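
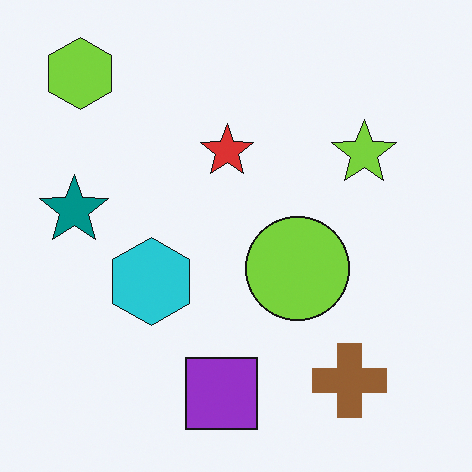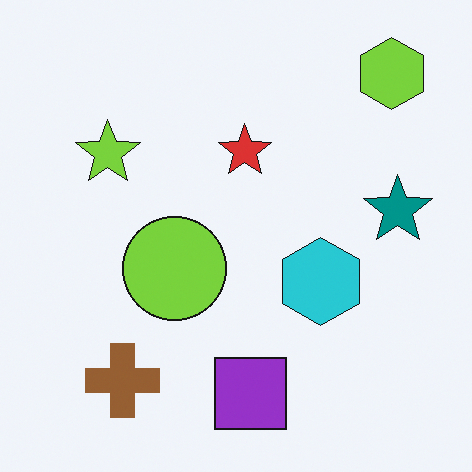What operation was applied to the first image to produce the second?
Flipped horizontally (left ↔ right).

The teal star is in the left of the first image and the right of the second — shapes on opposite sides of the vertical midline have swapped in a mirror flip.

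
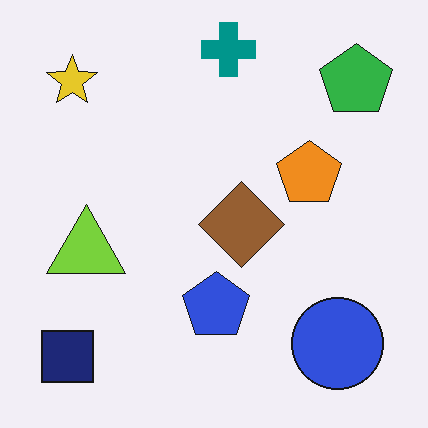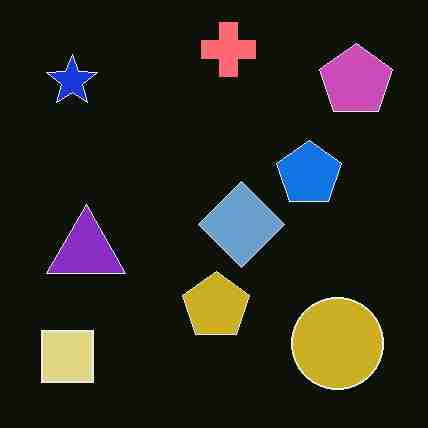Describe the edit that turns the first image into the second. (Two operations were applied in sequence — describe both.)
The image was degraded with heavy JPEG compression, then color-inverted (negative).

Blocky 8×8 compression artifacts appear around shape edges and the flat background shows ringing — characteristic JPEG degradation. The light background has become dark and every shape's color is its complement — a photographic negative.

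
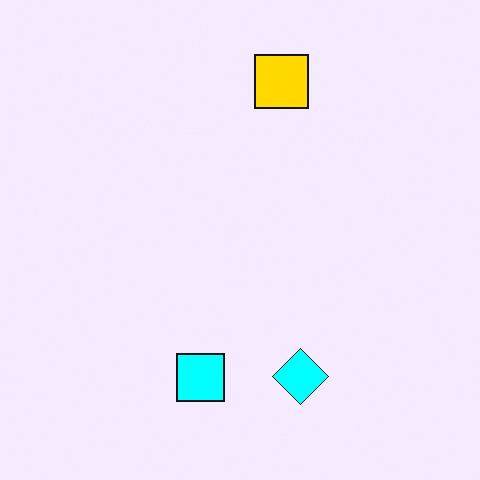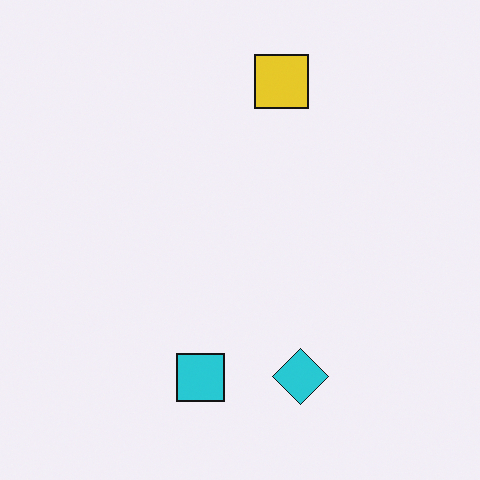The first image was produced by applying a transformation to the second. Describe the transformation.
Made much more vivid (saturation change).

All colors are more vivid — a global saturation change.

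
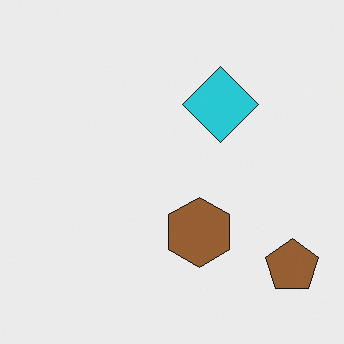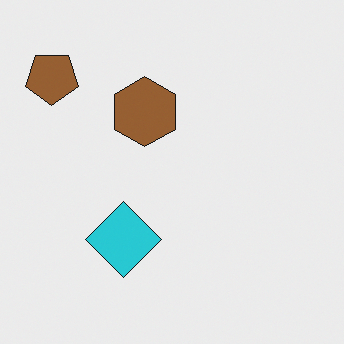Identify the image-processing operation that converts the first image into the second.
Rotated 180°.

The brown pentagon sits in the bottom-right of the first image and the top-left of the second — consistent with a whole-image 180° rotation.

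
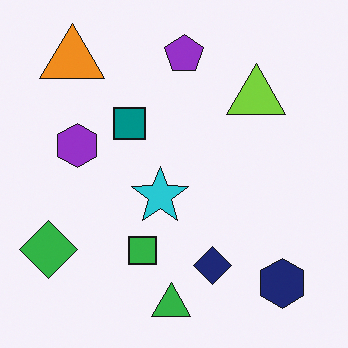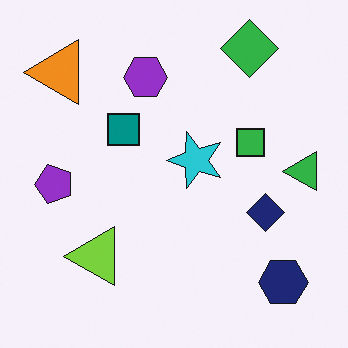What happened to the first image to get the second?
Transposed (reflected across the top-left ↔ bottom-right diagonal).

Shapes have swapped their row and column positions — what was in the top-right is now in the bottom-left — a diagonal reflection.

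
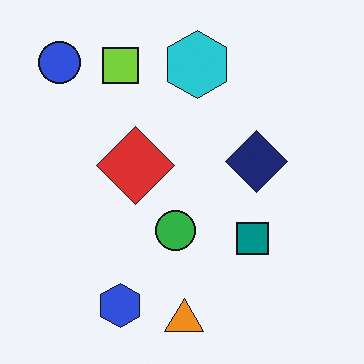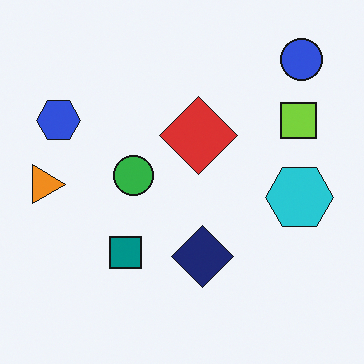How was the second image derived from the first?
It was rotated 90° clockwise.

The blue circle sits in the top-left of the first image and the top-right of the second — consistent with a whole-image 90° clockwise rotation.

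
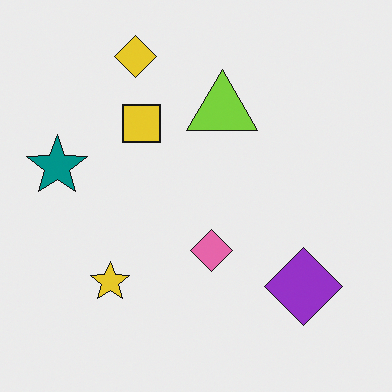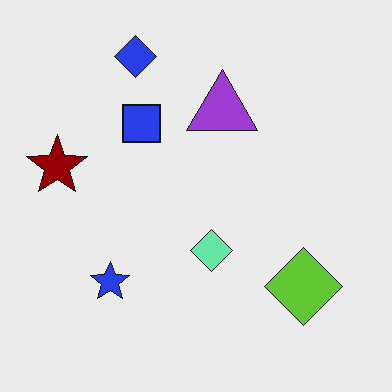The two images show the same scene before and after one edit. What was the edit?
The second image is the first hue-shifted through roughly half the color wheel.

Every shape's color has rotated by the same amount around the hue wheel — a uniform hue shift.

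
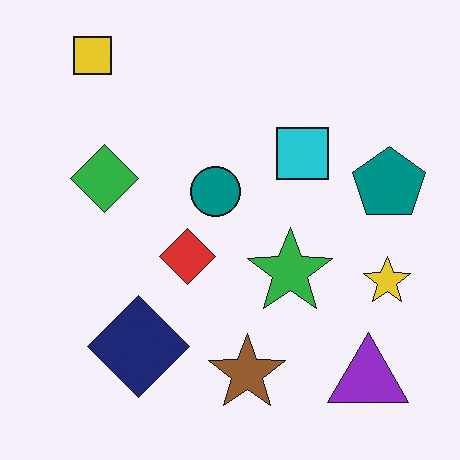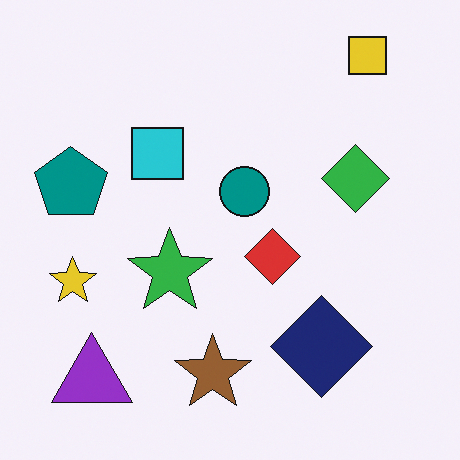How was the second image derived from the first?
This is the original image flipped horizontally (left ↔ right).

The teal pentagon is in the right of the first image and the left of the second — shapes on opposite sides of the vertical midline have swapped in a mirror flip.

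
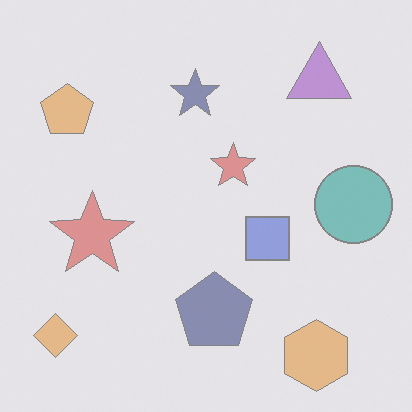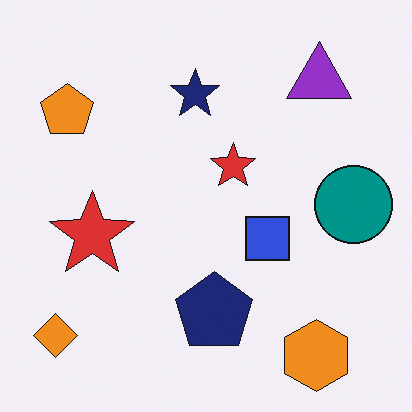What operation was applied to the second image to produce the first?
The first image is the second washed out (contrast reduced).

Tones are pushed toward mid-grey across the whole image — a global contrast change.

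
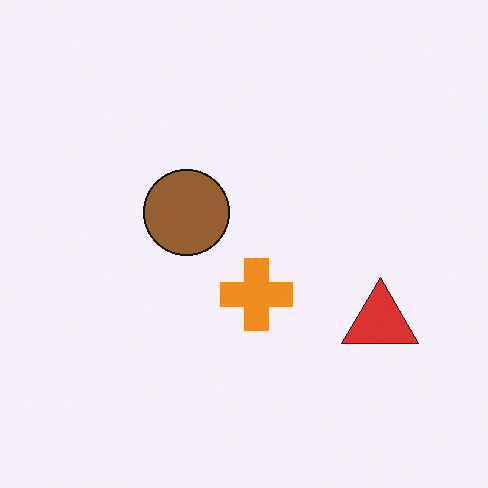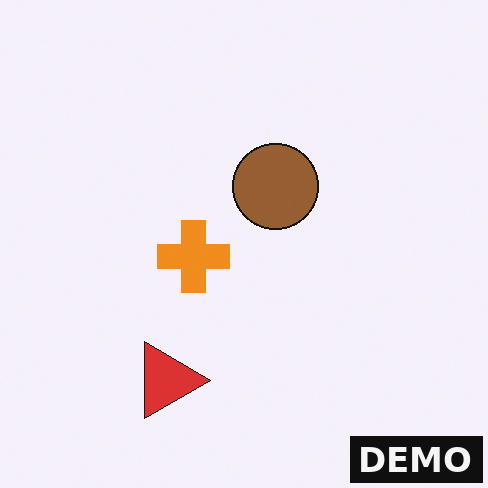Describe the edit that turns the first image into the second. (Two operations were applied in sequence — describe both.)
It was rotated 90° clockwise, then watermarked with the text "DEMO" in the lower-right corner.

The red triangle sits in the right of the first image and the bottom of the second — consistent with a whole-image 90° clockwise rotation. A dark label reading "DEMO" appears in the lower-right corner.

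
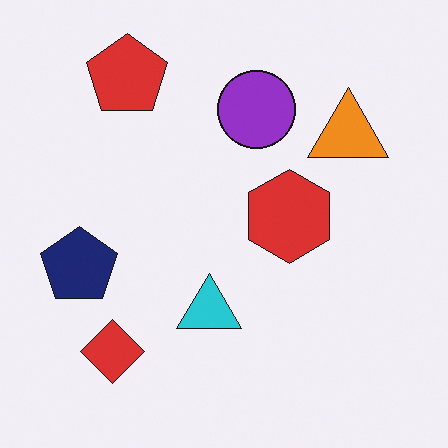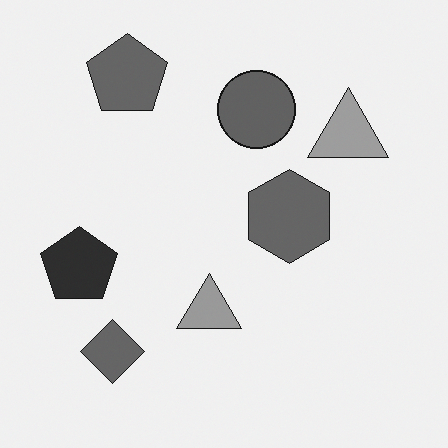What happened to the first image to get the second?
The second image is the first converted to grayscale.

All color is removed — every shape is now a shade of grey.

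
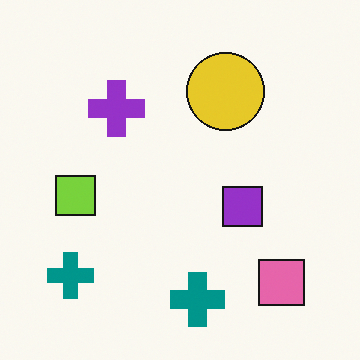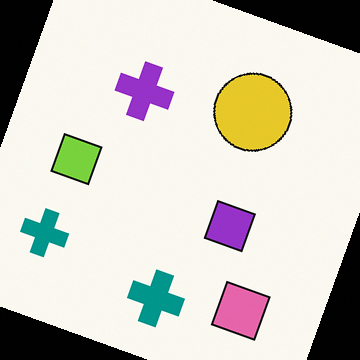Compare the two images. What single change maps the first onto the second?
It was rotated clockwise by a clearly visible amount.

Every shape is tilted by the same angle and the image corners show triangular fill wedges — a whole-image rotation by a non-right angle.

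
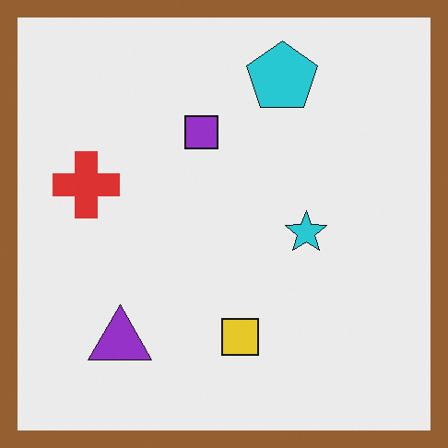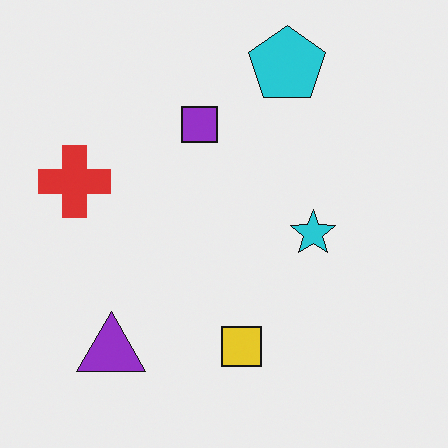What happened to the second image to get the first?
The first image is the second framed with a brown border.

A solid brown frame runs around the edge of the first image, with the content slightly shrunk inside it.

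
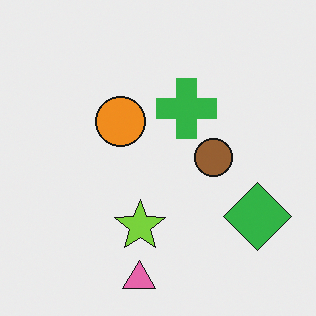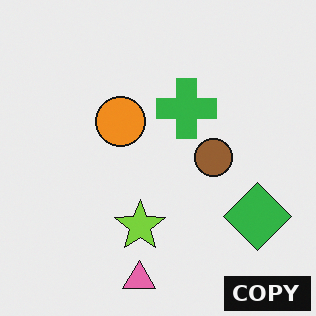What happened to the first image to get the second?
It was watermarked with the text "COPY" in the lower-right corner.

A dark label reading "COPY" appears in the lower-right corner.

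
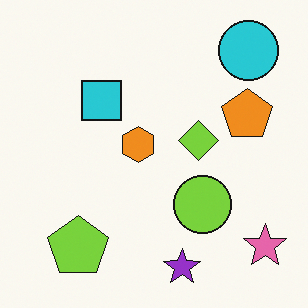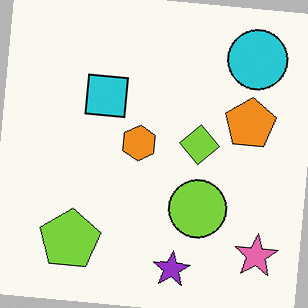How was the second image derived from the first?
It was rotated clockwise by a slight angle.

Every shape is tilted by the same angle and the image corners show triangular fill wedges — a whole-image rotation by a non-right angle.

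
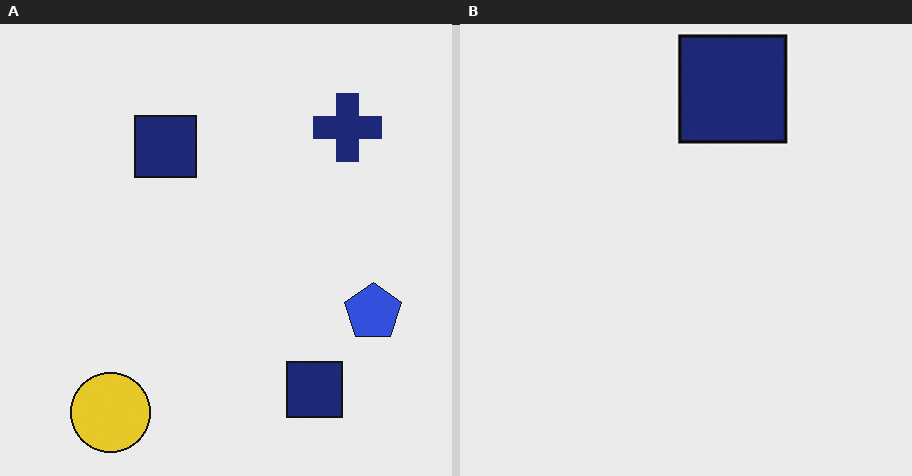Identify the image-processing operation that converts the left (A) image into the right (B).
The transformation is: cropped to a noticeably smaller region and rescaled.

The visible shapes are larger and the field of view is narrower; shapes near the original edges may be partly or wholly outside the frame — a crop-and-rescale.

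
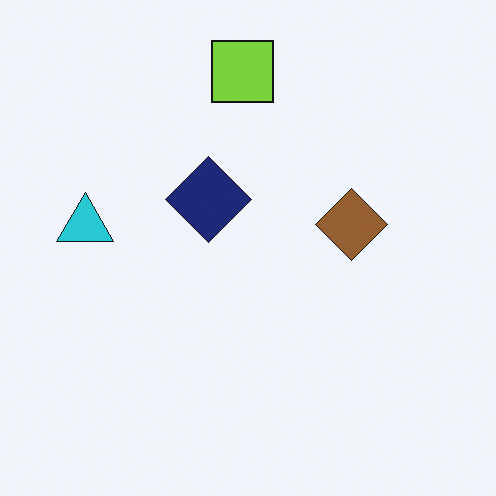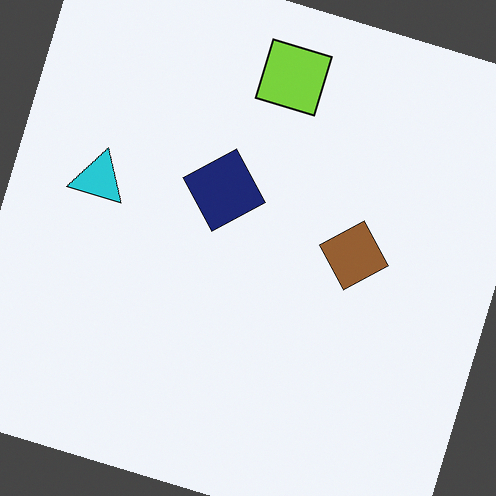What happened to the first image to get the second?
This is the original image rotated clockwise by a clearly visible amount.

Every shape is tilted by the same angle and the image corners show triangular fill wedges — a whole-image rotation by a non-right angle.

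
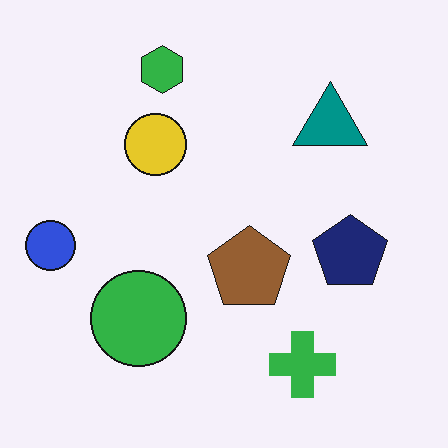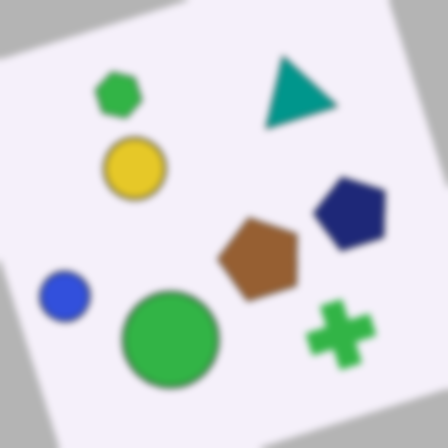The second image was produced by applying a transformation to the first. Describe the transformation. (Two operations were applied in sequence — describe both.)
The second image is the first rotated counter-clockwise by a clearly visible amount, then moderately blurred.

Every shape is tilted by the same angle and the image corners show triangular fill wedges — a whole-image rotation by a non-right angle. Shape edges and outlines are uniformly softened across the whole image.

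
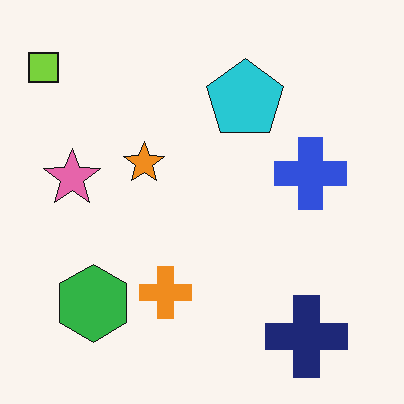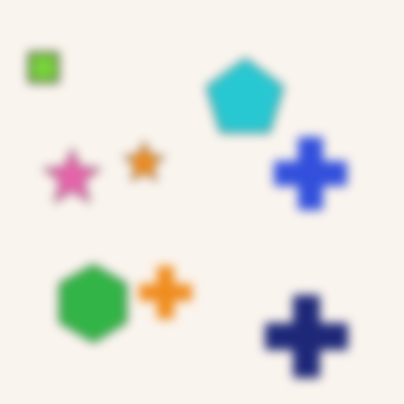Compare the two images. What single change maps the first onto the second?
The transformation is: heavily blurred.

Shape edges and outlines are uniformly softened across the whole image.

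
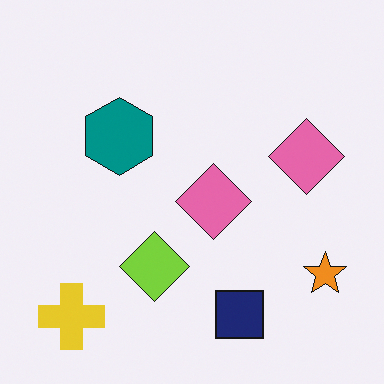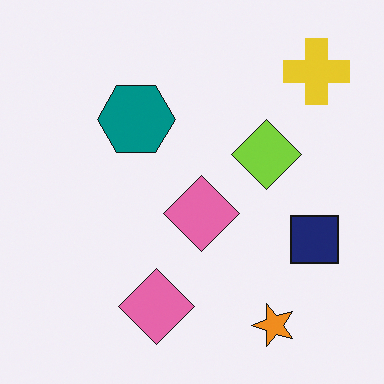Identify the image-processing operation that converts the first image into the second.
This is the original image transposed (reflected across the top-left ↔ bottom-right diagonal).

Shapes have swapped their row and column positions — what was in the top-right is now in the bottom-left — a diagonal reflection.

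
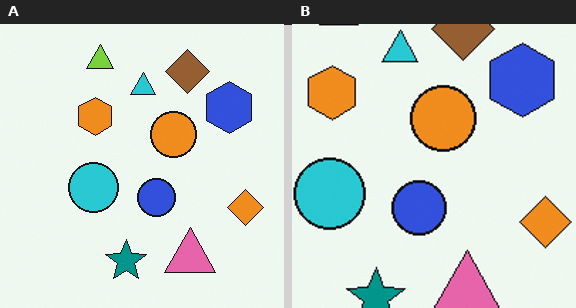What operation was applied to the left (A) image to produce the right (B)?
The transformation is: cropped slightly and scaled back up.

The visible shapes are larger and the field of view is narrower; shapes near the original edges may be partly or wholly outside the frame — a crop-and-rescale.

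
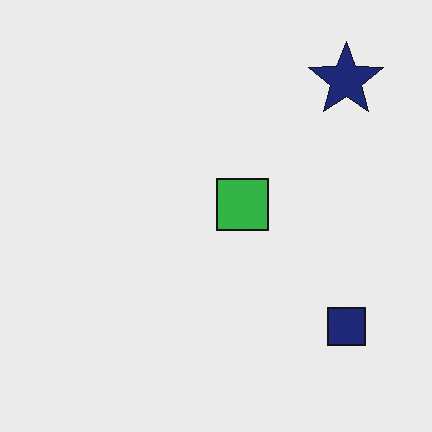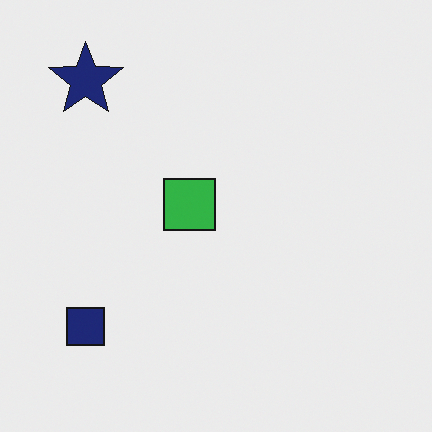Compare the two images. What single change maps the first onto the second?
It was flipped horizontally (left ↔ right).

The navy star is in the top-right of the first image and the top-left of the second — shapes on opposite sides of the vertical midline have swapped in a mirror flip.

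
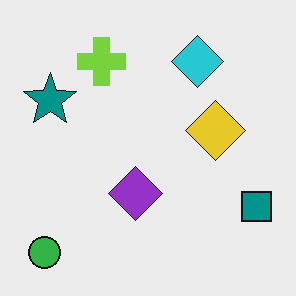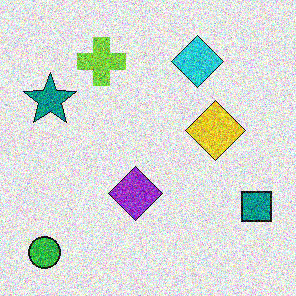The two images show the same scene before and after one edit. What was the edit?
It was degraded with a thick layer of grain.

Random speckle covers the whole image, including the flat background.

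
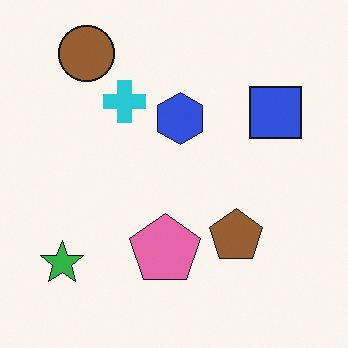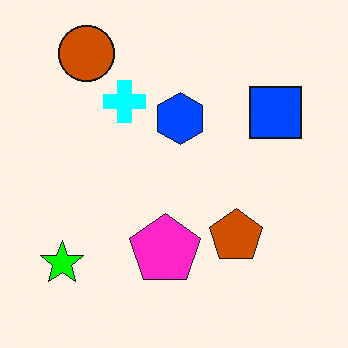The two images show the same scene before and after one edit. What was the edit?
The transformation is: made much more vivid (saturation change).

All colors are more vivid — a global saturation change.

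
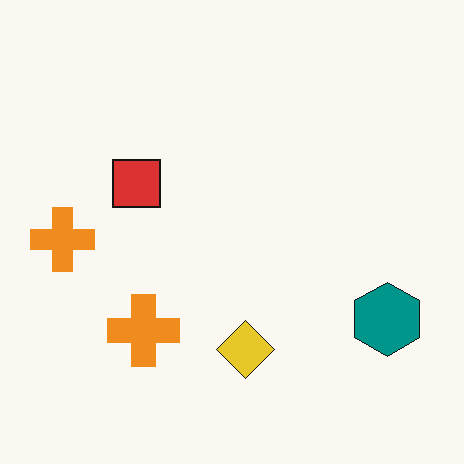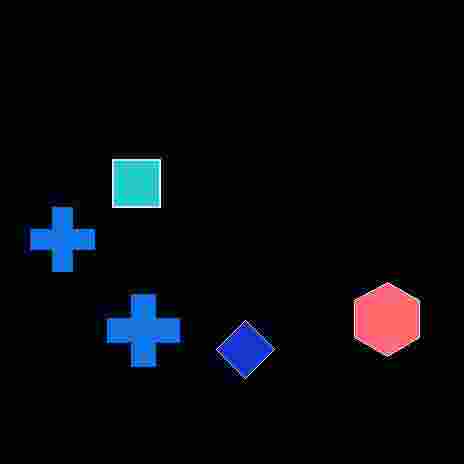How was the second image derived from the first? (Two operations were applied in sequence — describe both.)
The image was heavily JPEG-compressed with obvious blocking artifacts, then color-inverted (negative).

Blocky 8×8 compression artifacts appear around shape edges and the flat background shows ringing — characteristic JPEG degradation. The light background has become dark and every shape's color is its complement — a photographic negative.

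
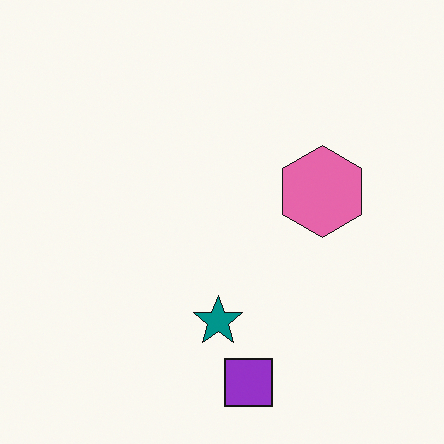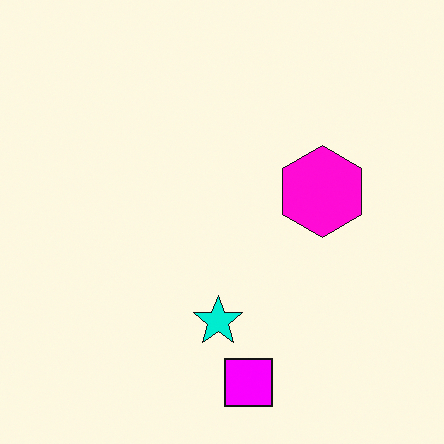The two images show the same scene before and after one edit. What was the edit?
Made much more vivid (saturation change).

All colors are more vivid — a global saturation change.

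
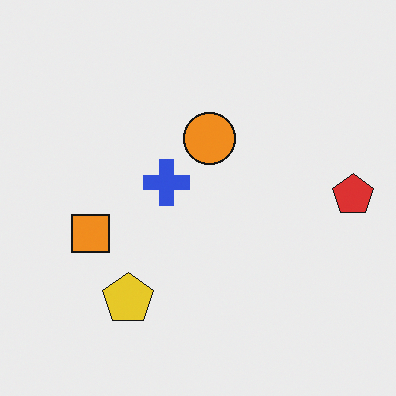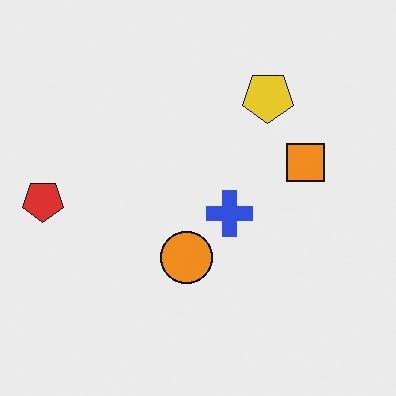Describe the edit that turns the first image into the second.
Rotated 180°.

The red pentagon sits in the right of the first image and the left of the second — consistent with a whole-image 180° rotation.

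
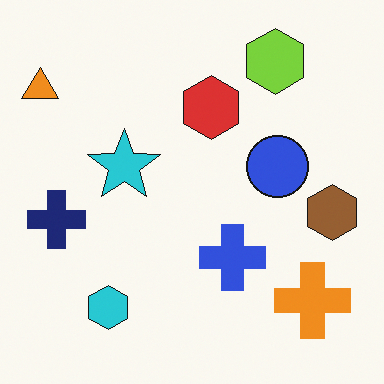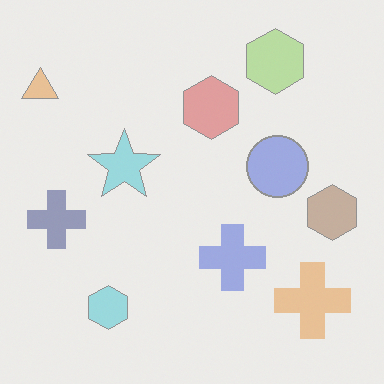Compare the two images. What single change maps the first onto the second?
The image was given much lower contrast.

Tones are pushed toward mid-grey across the whole image — a global contrast change.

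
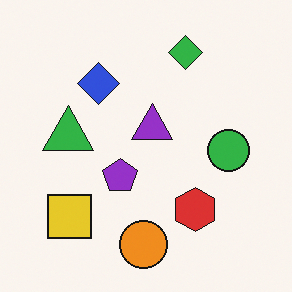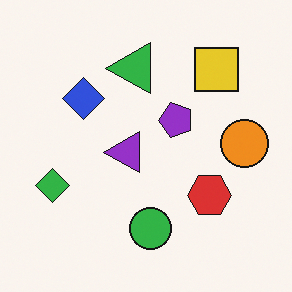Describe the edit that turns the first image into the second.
This is the original image transposed (reflected across the top-left ↔ bottom-right diagonal).

Shapes have swapped their row and column positions — what was in the top-right is now in the bottom-left — a diagonal reflection.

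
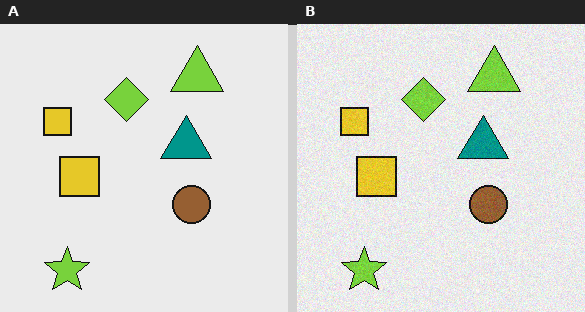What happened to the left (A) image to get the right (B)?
This is the original image degraded with a light layer of grain.

Random speckle covers the whole image, including the flat background.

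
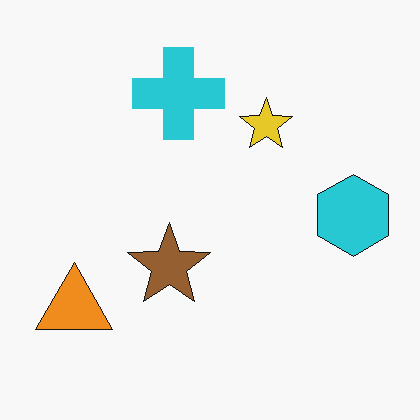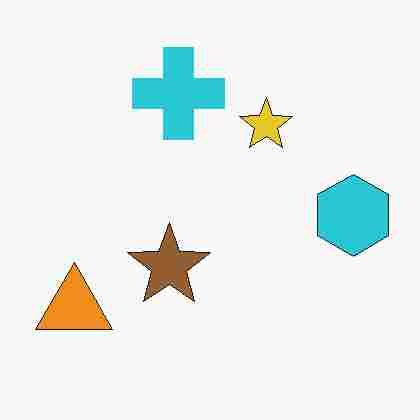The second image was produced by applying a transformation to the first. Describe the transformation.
It was heavily JPEG-compressed with obvious blocking artifacts.

Blocky 8×8 compression artifacts appear around shape edges and the flat background shows ringing — characteristic JPEG degradation.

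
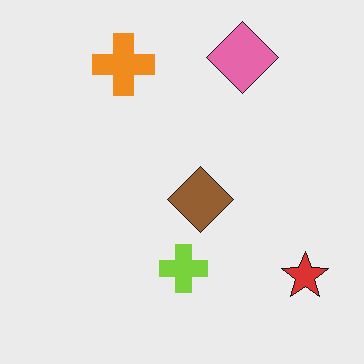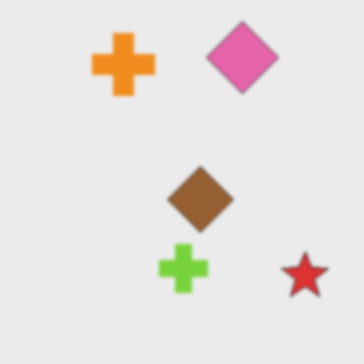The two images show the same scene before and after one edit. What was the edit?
Given a subtle gaussian blur.

Shape edges and outlines are uniformly softened across the whole image.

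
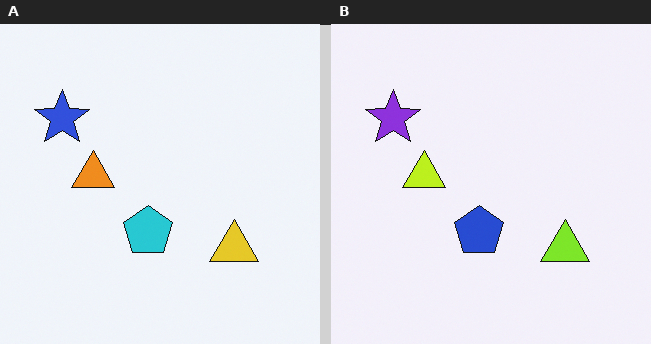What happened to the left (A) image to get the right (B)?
The right (B) image is the left (A) hue-shifted by a small amount.

Every shape's color has rotated by the same amount around the hue wheel — a uniform hue shift.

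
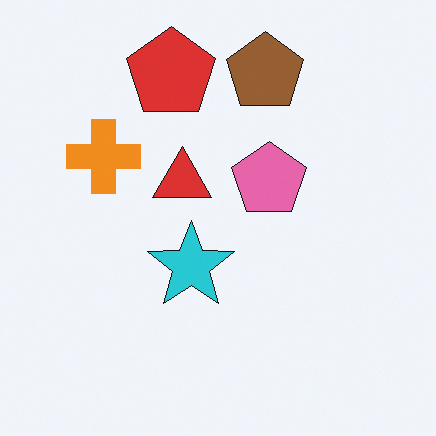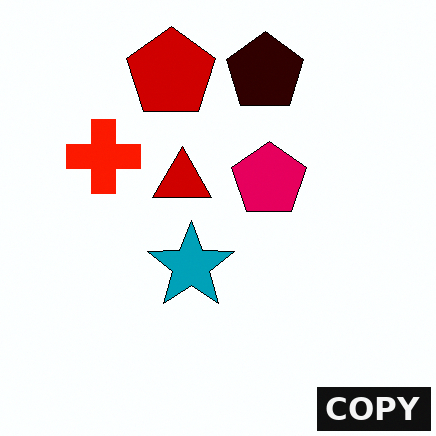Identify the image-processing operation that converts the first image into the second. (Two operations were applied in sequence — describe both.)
It was given much higher contrast, then watermarked with the text "COPY" in the lower-right corner.

Tones are pushed away from mid-grey across the whole image — a global contrast change. A dark label reading "COPY" appears in the lower-right corner.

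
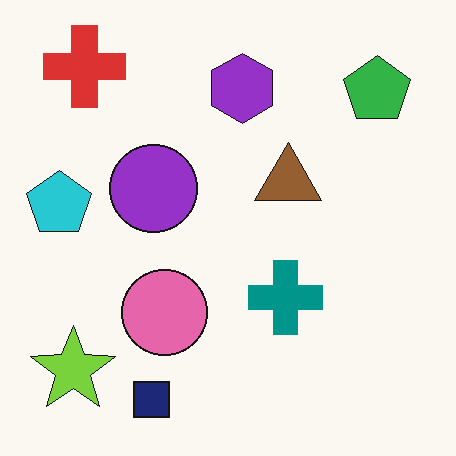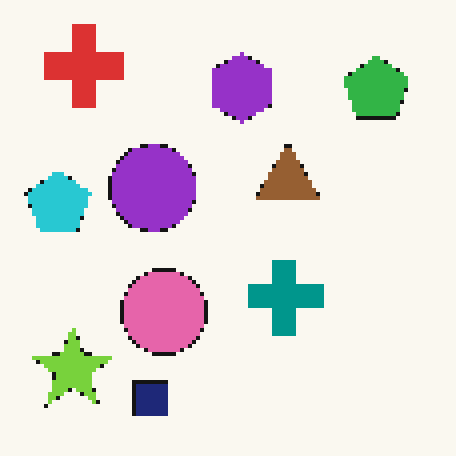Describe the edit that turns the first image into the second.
The transformation is: mildly pixelated.

Shapes are reduced to large square blocks; fine edges and outlines are lost — a downscale-then-upscale (mosaic) effect.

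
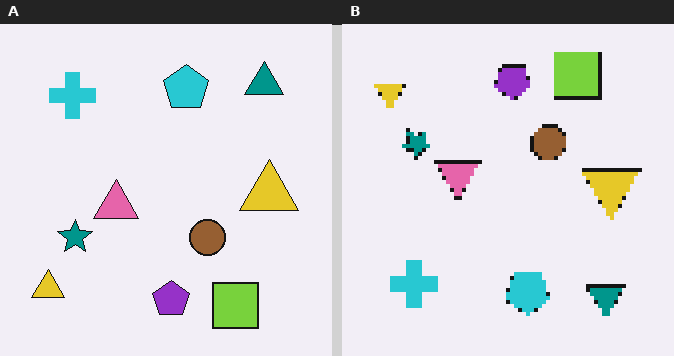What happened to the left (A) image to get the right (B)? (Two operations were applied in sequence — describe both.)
The transformation is: lightly pixelated (a mild mosaic effect), then flipped vertically (top ↔ bottom).

Shapes are reduced to large square blocks; fine edges and outlines are lost — a downscale-then-upscale (mosaic) effect. The lime square is in the bottom-right of the left (A) image and the top-right of the right (B) — shapes on opposite sides of the horizontal midline have swapped in a mirror flip.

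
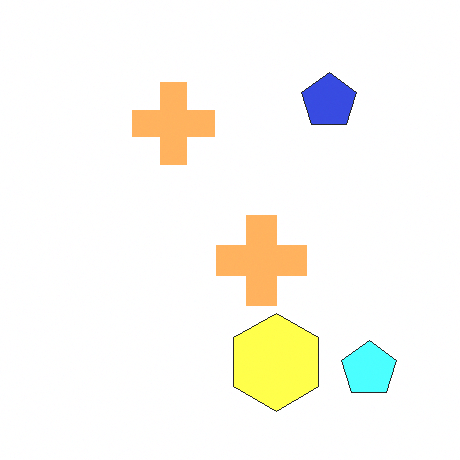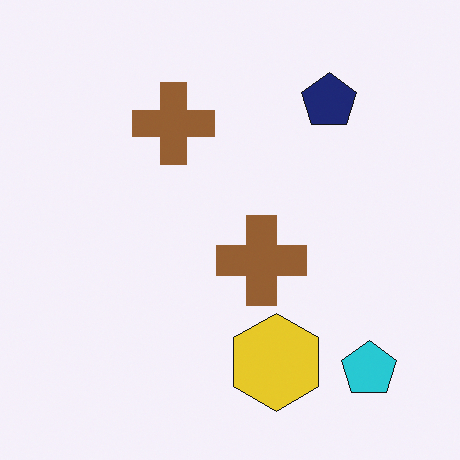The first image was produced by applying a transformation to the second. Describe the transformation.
The image was substantially brightened.

Every pixel — background and shapes alike — is uniformly brightened.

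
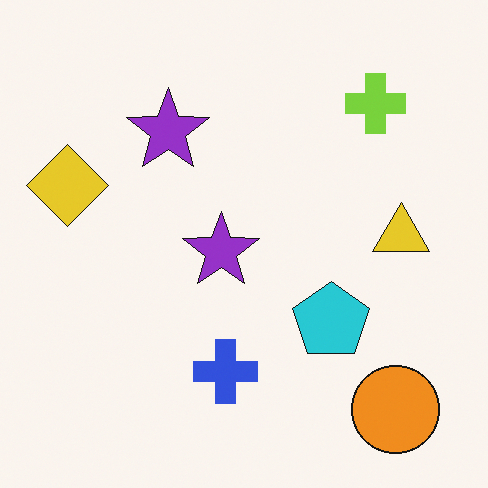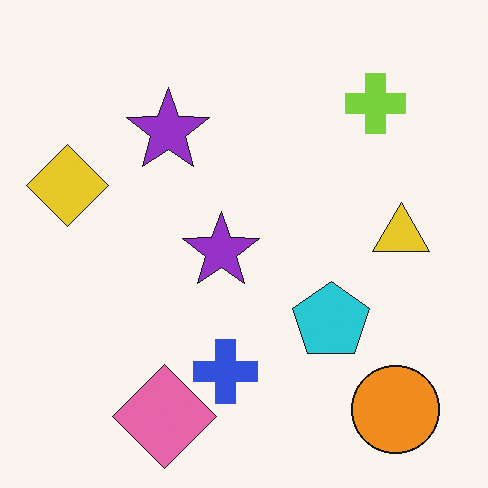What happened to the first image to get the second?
This is the original image overlaid with an additional pink diamond.

A pink diamond appears in the second image that is absent from the first.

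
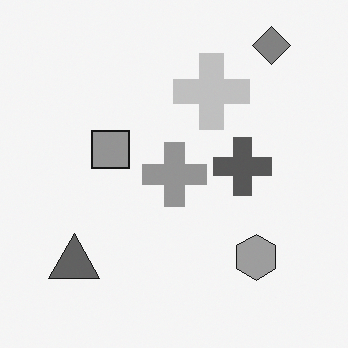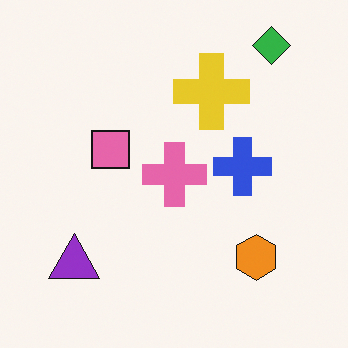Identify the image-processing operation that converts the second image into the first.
This is the original image converted to grayscale.

All color is removed — every shape is now a shade of grey.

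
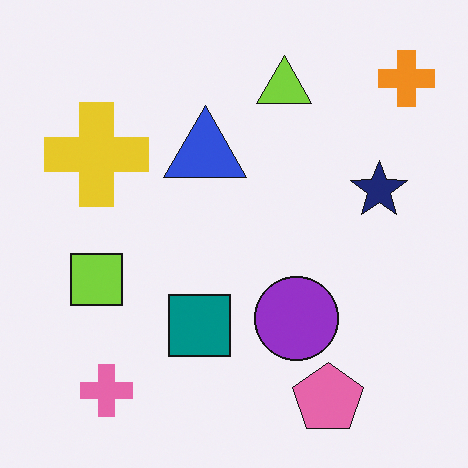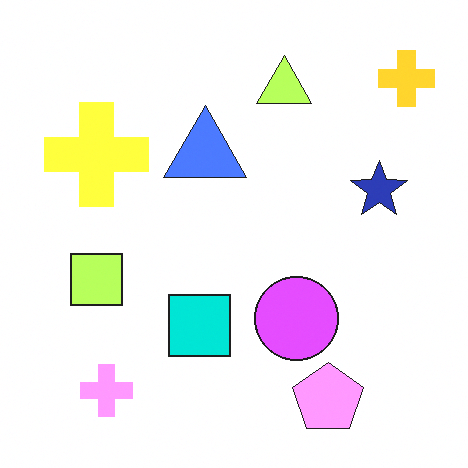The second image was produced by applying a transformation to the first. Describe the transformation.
The second image is the first substantially brightened.

Every pixel — background and shapes alike — is uniformly brightened.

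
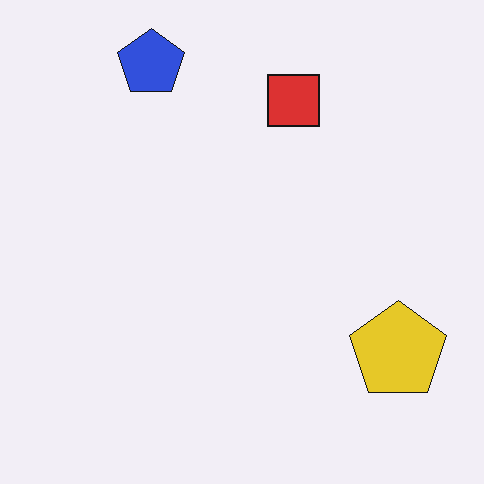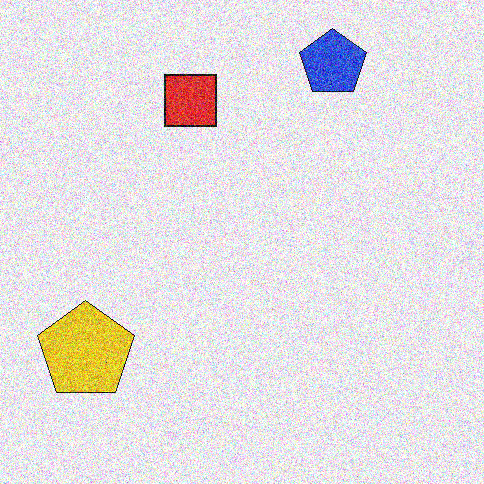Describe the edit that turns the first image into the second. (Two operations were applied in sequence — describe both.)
This is the original image flipped horizontally (left ↔ right), then degraded with heavy additive noise.

The yellow pentagon is in the bottom-right of the first image and the bottom-left of the second — shapes on opposite sides of the vertical midline have swapped in a mirror flip. Random speckle covers the whole image, including the flat background.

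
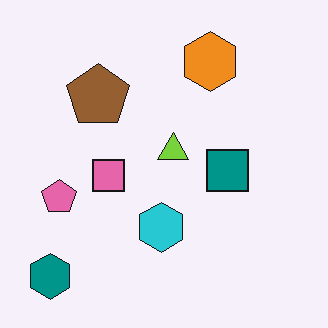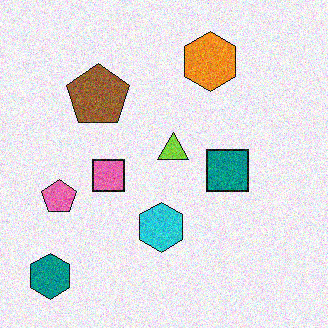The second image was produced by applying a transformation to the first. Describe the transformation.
It was degraded with visible gaussian noise.

Random speckle covers the whole image, including the flat background.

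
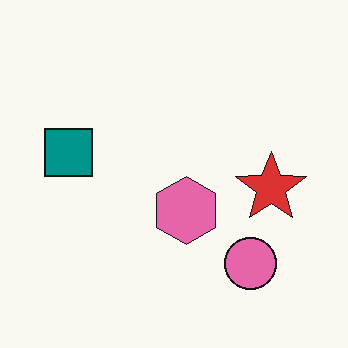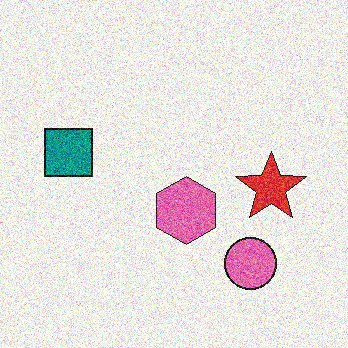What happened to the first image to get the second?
Degraded with a thick layer of grain.

Random speckle covers the whole image, including the flat background.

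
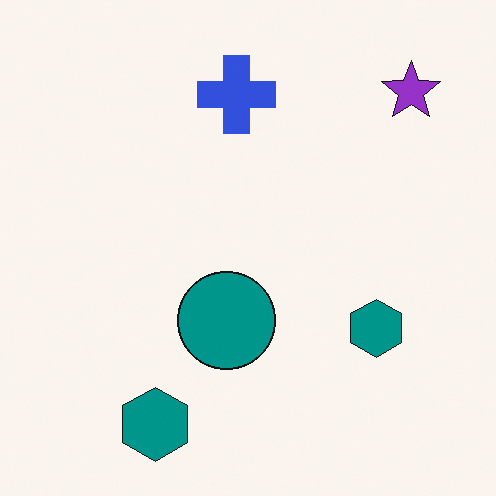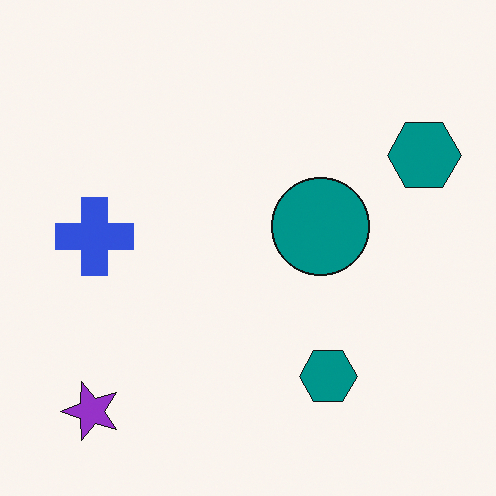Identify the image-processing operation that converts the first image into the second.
It was transposed (reflected across the top-left ↔ bottom-right diagonal).

Shapes have swapped their row and column positions — what was in the top-right is now in the bottom-left — a diagonal reflection.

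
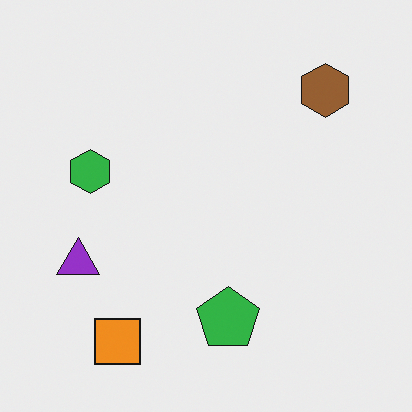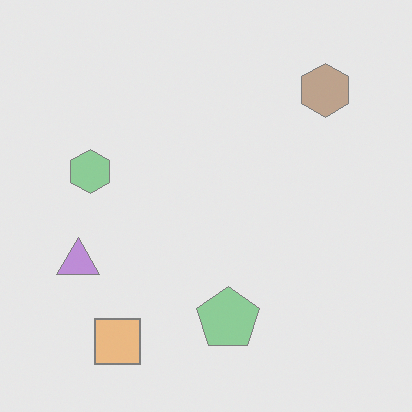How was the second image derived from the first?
The image was washed out (contrast reduced).

Tones are pushed toward mid-grey across the whole image — a global contrast change.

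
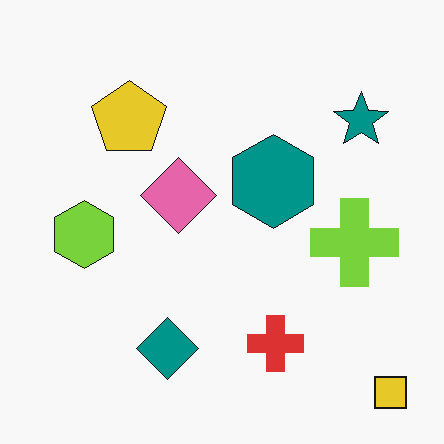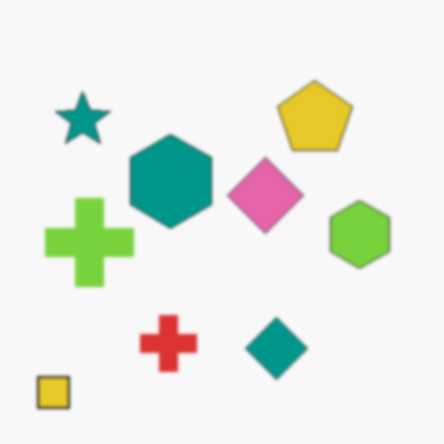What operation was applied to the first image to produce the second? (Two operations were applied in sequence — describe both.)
The transformation is: lightly blurred, then flipped horizontally (left ↔ right).

Shape edges and outlines are uniformly softened across the whole image. The yellow square is in the bottom-right of the first image and the bottom-left of the second — shapes on opposite sides of the vertical midline have swapped in a mirror flip.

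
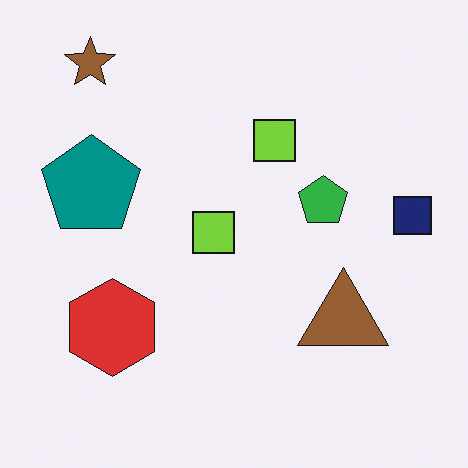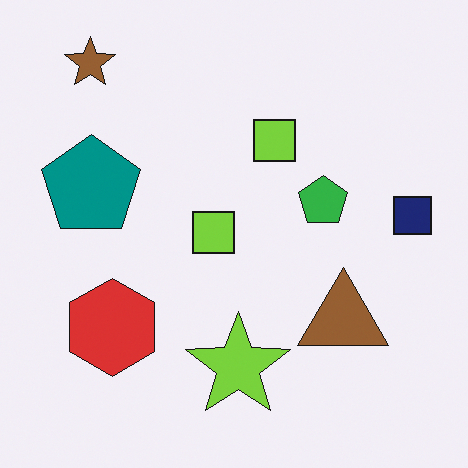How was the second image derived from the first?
The image was overlaid with an additional lime star.

A lime star appears in the second image that is absent from the first.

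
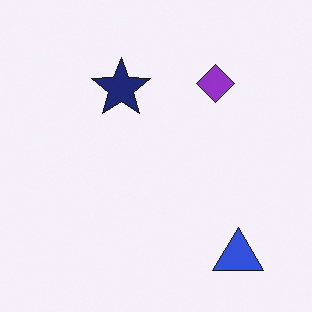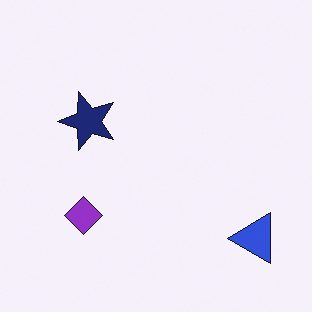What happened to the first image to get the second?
Transposed (reflected across the top-left ↔ bottom-right diagonal).

Shapes have swapped their row and column positions — what was in the top-right is now in the bottom-left — a diagonal reflection.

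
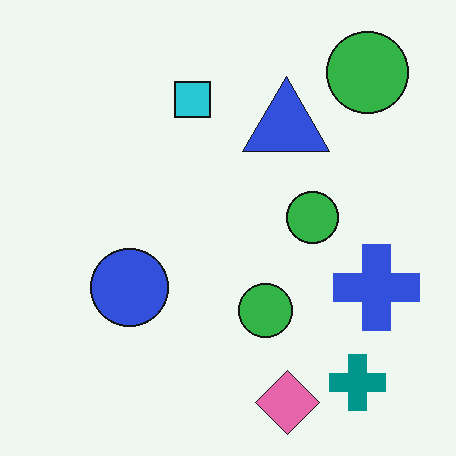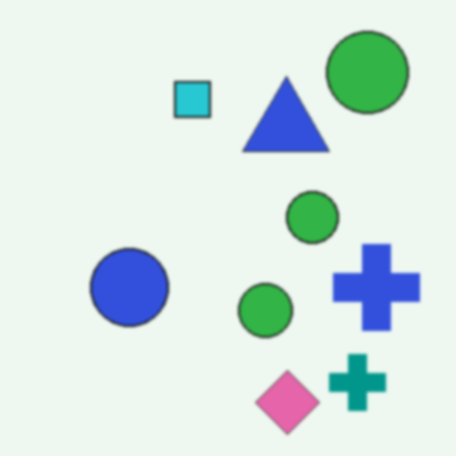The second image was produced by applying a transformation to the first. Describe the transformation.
The transformation is: lightly blurred.

Shape edges and outlines are uniformly softened across the whole image.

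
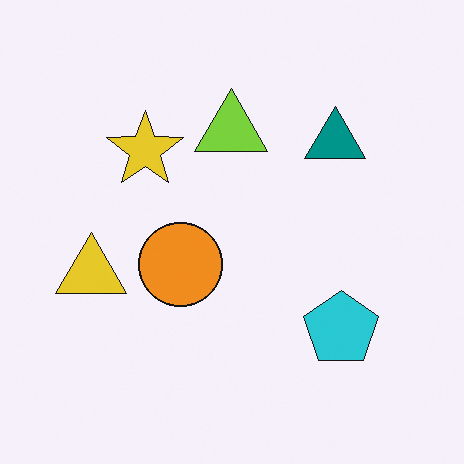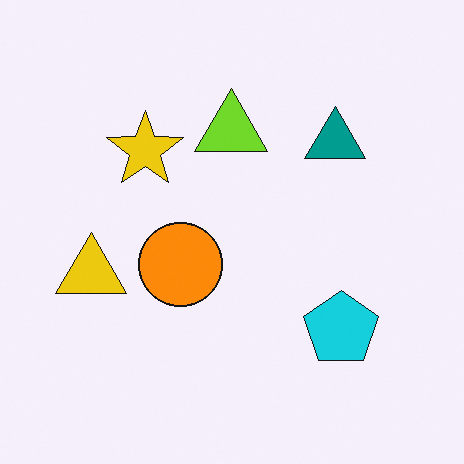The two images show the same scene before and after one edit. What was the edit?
The image was slightly oversaturated.

All colors are more vivid — a global saturation change.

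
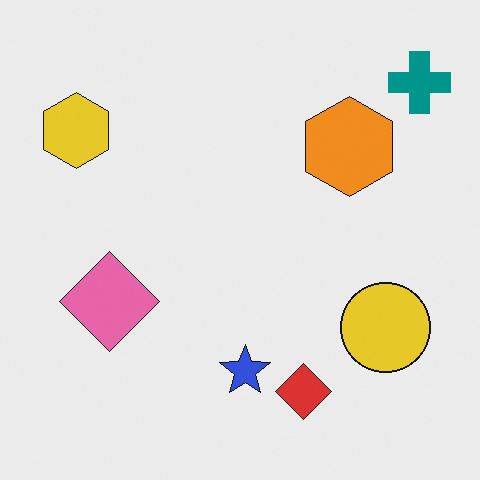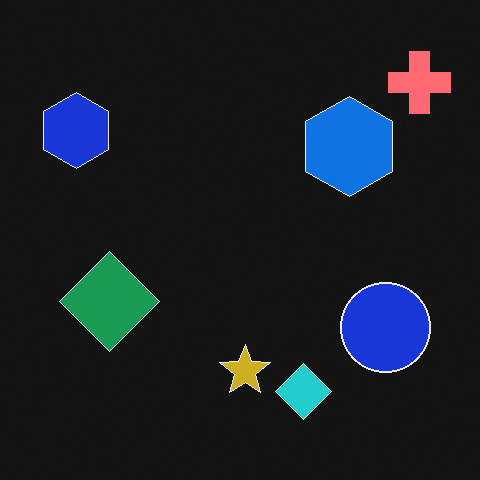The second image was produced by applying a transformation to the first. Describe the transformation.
The transformation is: color-inverted (negative).

The light background has become dark and every shape's color is its complement — a photographic negative.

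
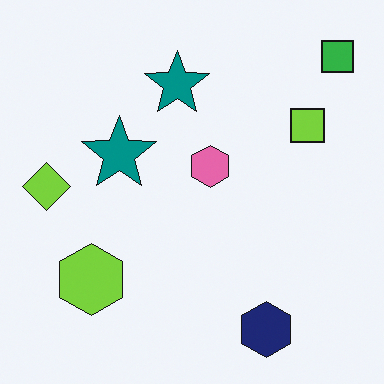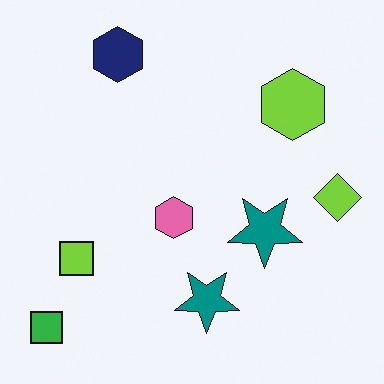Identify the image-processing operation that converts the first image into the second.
The second image is the first rotated 180°.

The green square sits in the top-right of the first image and the bottom-left of the second — consistent with a whole-image 180° rotation.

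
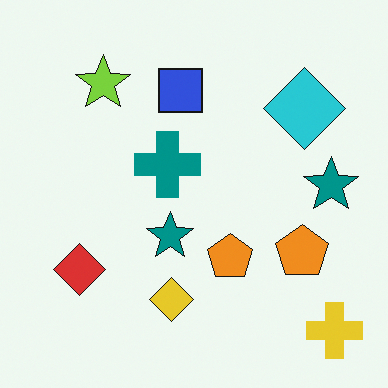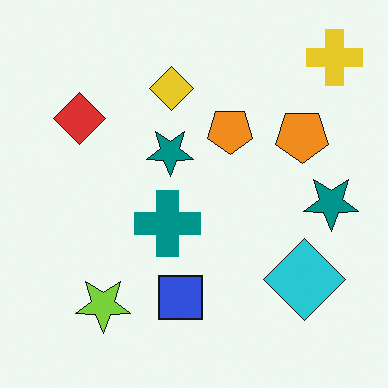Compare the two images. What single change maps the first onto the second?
Flipped vertically (top ↔ bottom).

The yellow cross is in the bottom-right of the first image and the top-right of the second — shapes on opposite sides of the horizontal midline have swapped in a mirror flip.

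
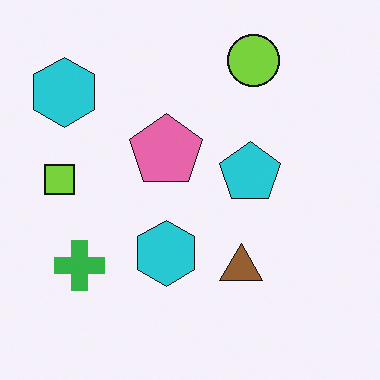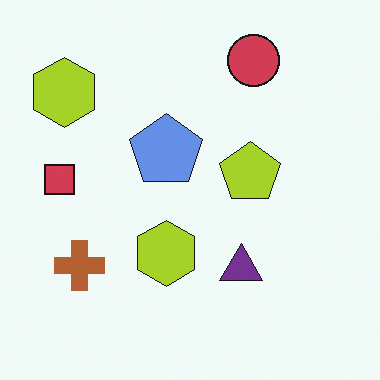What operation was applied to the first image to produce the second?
The transformation is: hue-shifted by a large amount.

Every shape's color has rotated by the same amount around the hue wheel — a uniform hue shift.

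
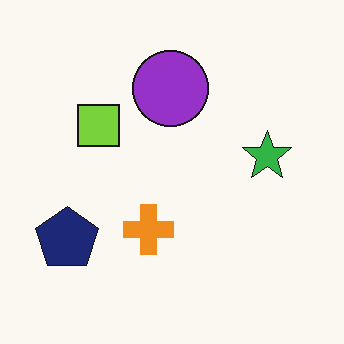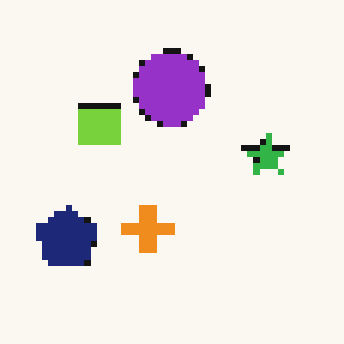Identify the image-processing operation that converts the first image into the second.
The image was moderately pixelated.

Shapes are reduced to large square blocks; fine edges and outlines are lost — a downscale-then-upscale (mosaic) effect.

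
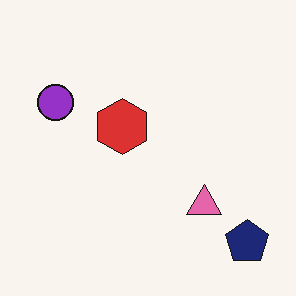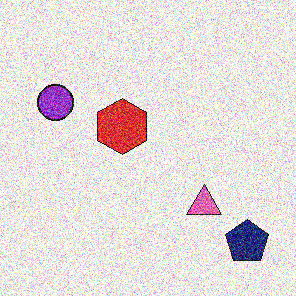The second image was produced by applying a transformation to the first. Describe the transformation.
The second image is the first degraded with a thick layer of grain.

Random speckle covers the whole image, including the flat background.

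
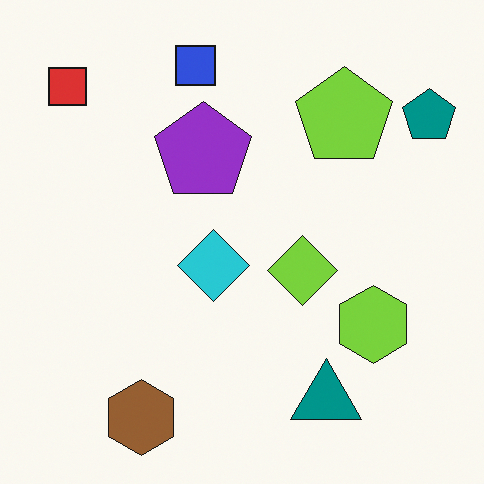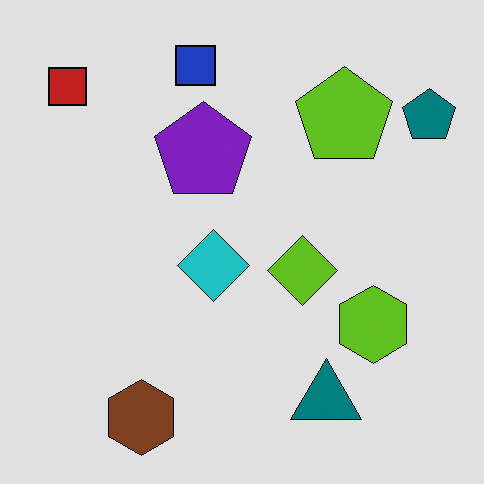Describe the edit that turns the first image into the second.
Posterized to a reduced palette.

Each flat color has snapped to a coarser quantized level — most visibly, the near-white background has dropped to a flat grey.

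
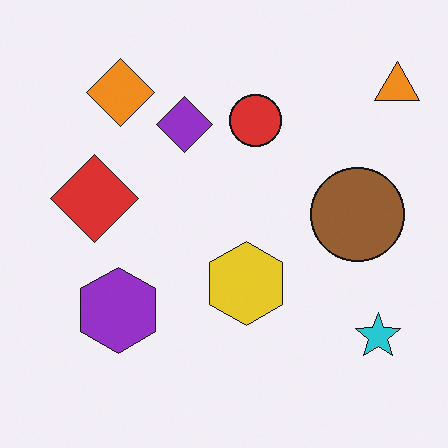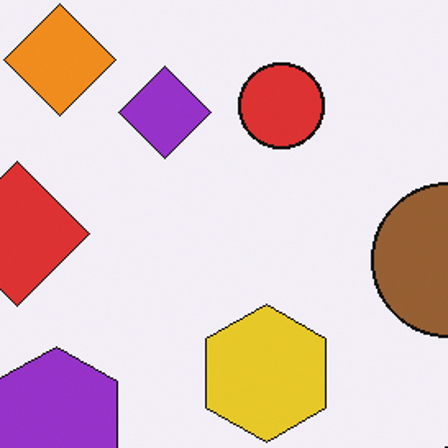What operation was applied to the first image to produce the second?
The transformation is: cropped tightly and scaled back up.

The visible shapes are larger and the field of view is narrower; shapes near the original edges may be partly or wholly outside the frame — a crop-and-rescale.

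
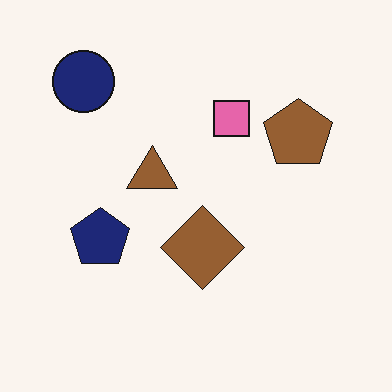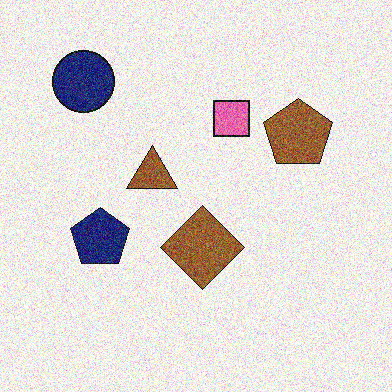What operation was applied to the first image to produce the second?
This is the original image degraded with strong gaussian noise.

Random speckle covers the whole image, including the flat background.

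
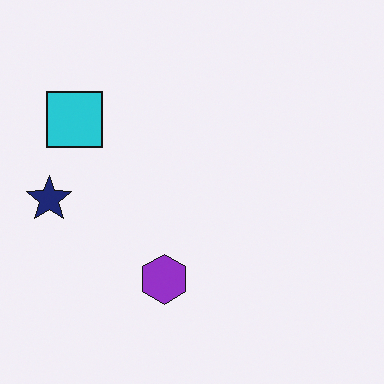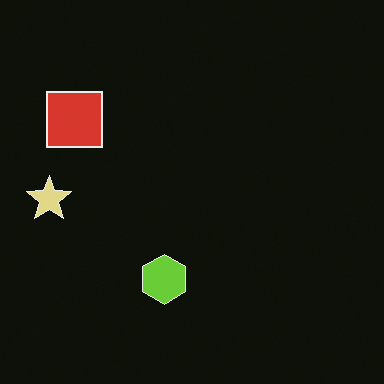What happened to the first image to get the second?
The second image is the first color-inverted (negative).

The light background has become dark and every shape's color is its complement — a photographic negative.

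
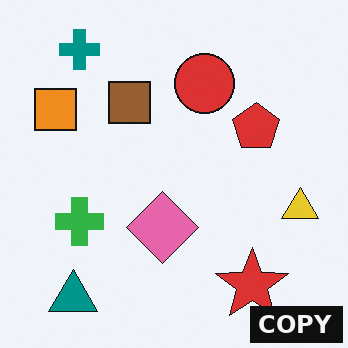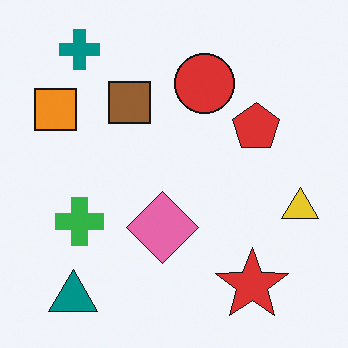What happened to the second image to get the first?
Watermarked with the text "COPY" in the lower-right corner.

A dark label reading "COPY" appears in the lower-right corner.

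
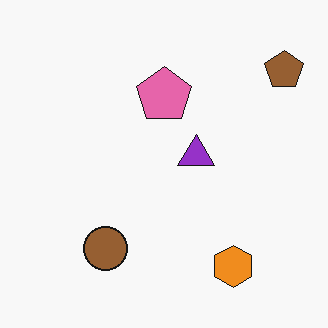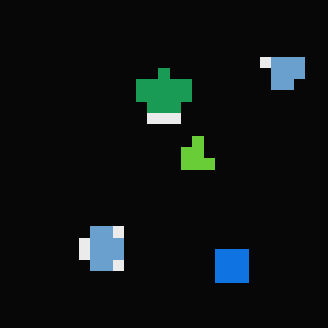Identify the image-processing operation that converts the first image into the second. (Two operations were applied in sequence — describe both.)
The second image is the first heavily pixelated into large blocks, then color-inverted (negative).

Shapes are reduced to large square blocks; fine edges and outlines are lost — a downscale-then-upscale (mosaic) effect. The light background has become dark and every shape's color is its complement — a photographic negative.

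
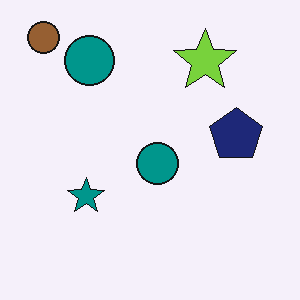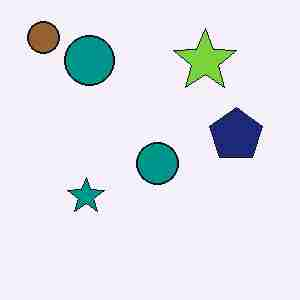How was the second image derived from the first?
Heavily JPEG-compressed with obvious blocking artifacts.

Blocky 8×8 compression artifacts appear around shape edges and the flat background shows ringing — characteristic JPEG degradation.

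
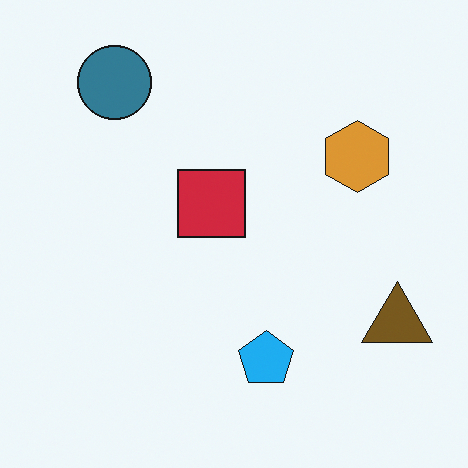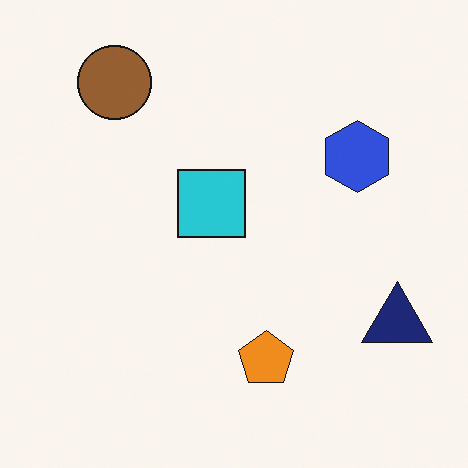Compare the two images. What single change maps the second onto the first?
The transformation is: hue-shifted through roughly half the color wheel.

Every shape's color has rotated by the same amount around the hue wheel — a uniform hue shift.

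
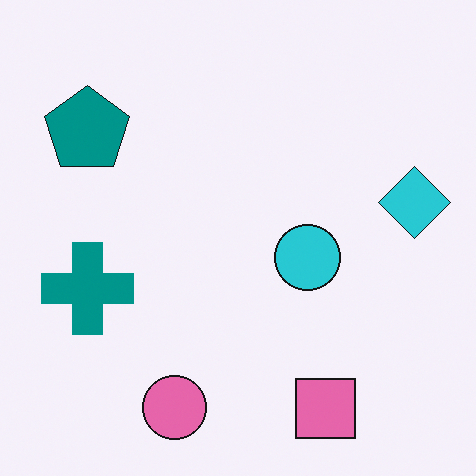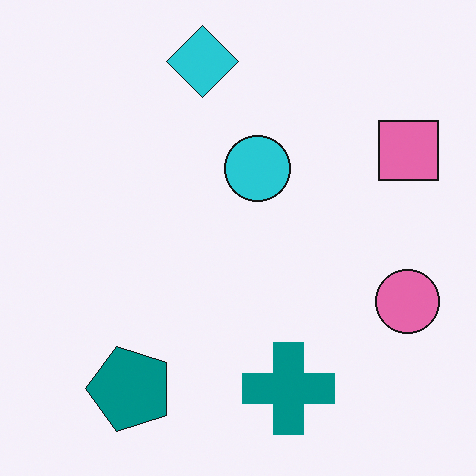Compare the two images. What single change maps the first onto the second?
This is the original image rotated 90° counter-clockwise.

The pink square sits in the bottom-right of the first image and the top-right of the second — consistent with a whole-image 90° counter-clockwise rotation.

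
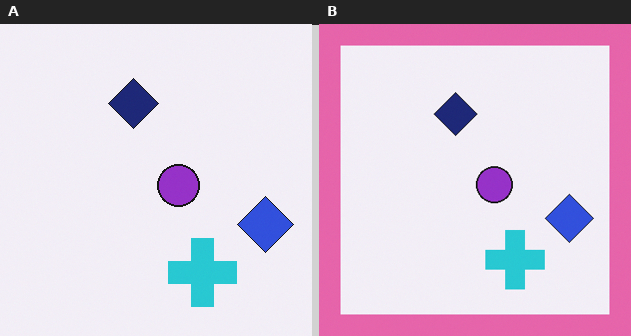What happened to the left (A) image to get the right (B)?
Framed with a pink border.

A solid pink frame runs around the edge of the right (B) image, with the content slightly shrunk inside it.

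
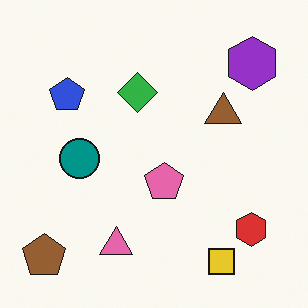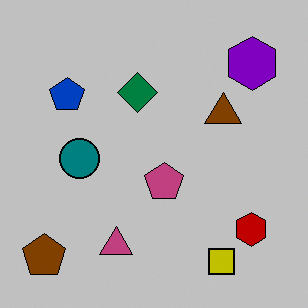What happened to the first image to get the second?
This is the original image aggressively posterized.

Each flat color has snapped to a coarser quantized level — most visibly, the near-white background has dropped to a flat grey.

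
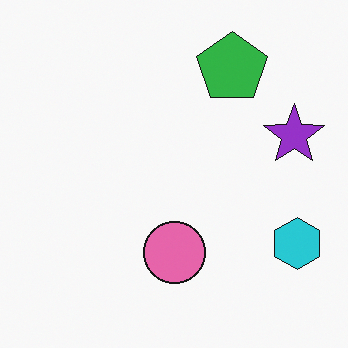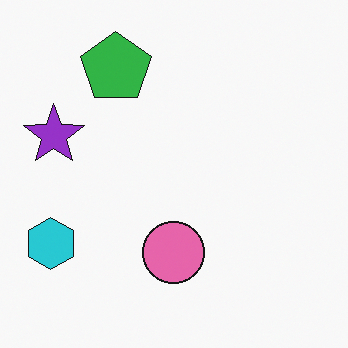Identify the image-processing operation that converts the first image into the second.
The transformation is: flipped horizontally (left ↔ right).

The cyan hexagon is in the bottom-right of the first image and the bottom-left of the second — shapes on opposite sides of the vertical midline have swapped in a mirror flip.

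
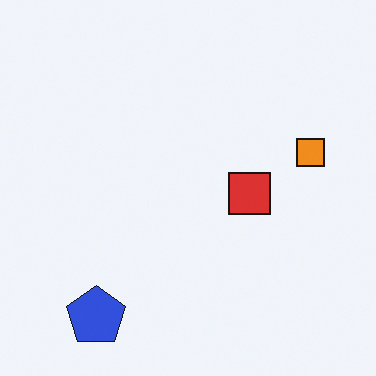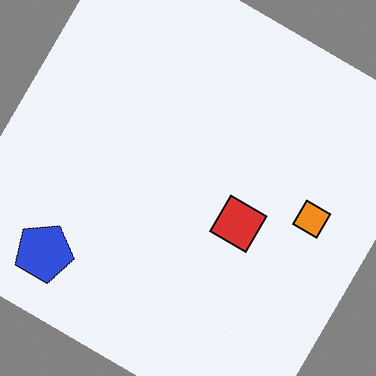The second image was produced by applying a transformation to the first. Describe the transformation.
The image was rotated clockwise by a large amount — several tens of degrees.

Every shape is tilted by the same angle and the image corners show triangular fill wedges — a whole-image rotation by a non-right angle.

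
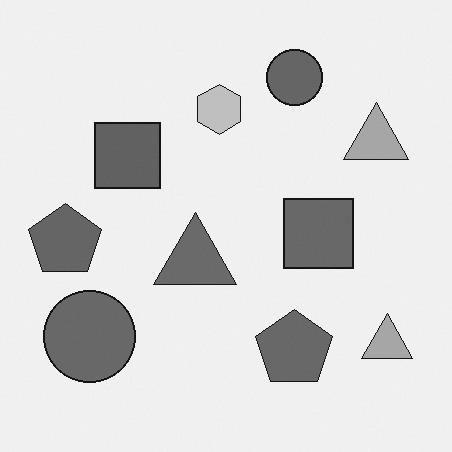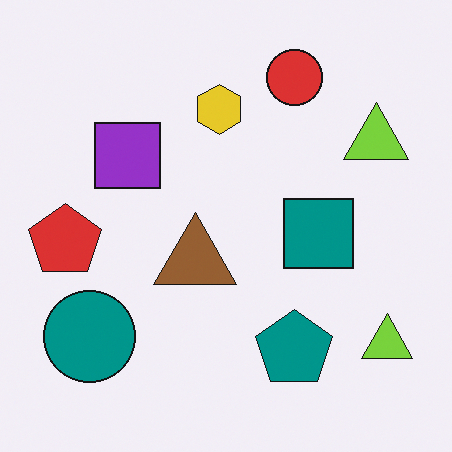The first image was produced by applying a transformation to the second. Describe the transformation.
This is the original image converted to grayscale.

All color is removed — every shape is now a shade of grey.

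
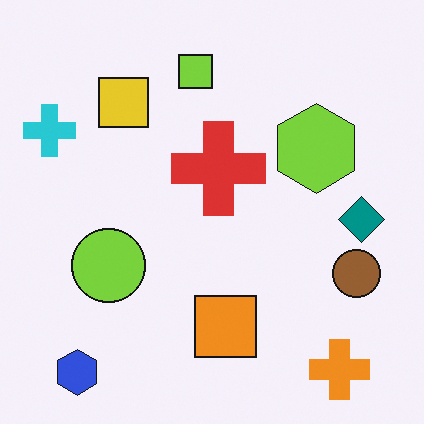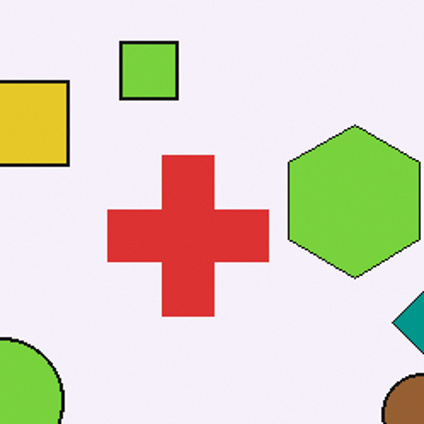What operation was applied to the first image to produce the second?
The image was cropped to a noticeably smaller region and rescaled.

The visible shapes are larger and the field of view is narrower; shapes near the original edges may be partly or wholly outside the frame — a crop-and-rescale.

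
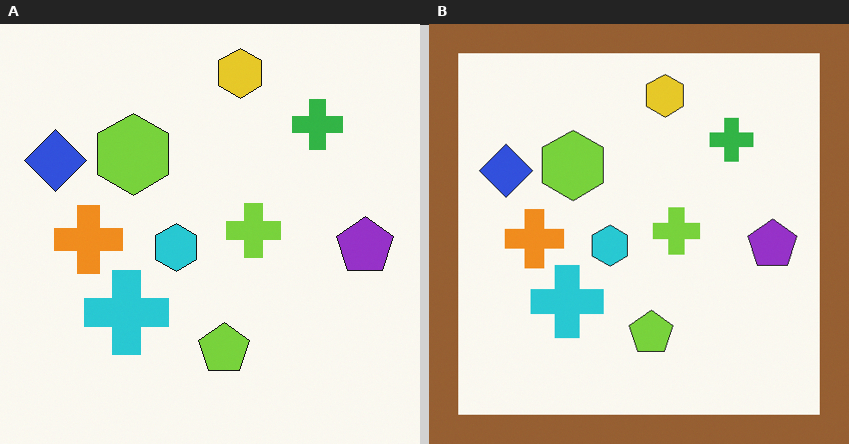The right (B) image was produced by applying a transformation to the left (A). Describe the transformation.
The image was framed with a brown border.

A solid brown frame runs around the edge of the right (B) image, with the content slightly shrunk inside it.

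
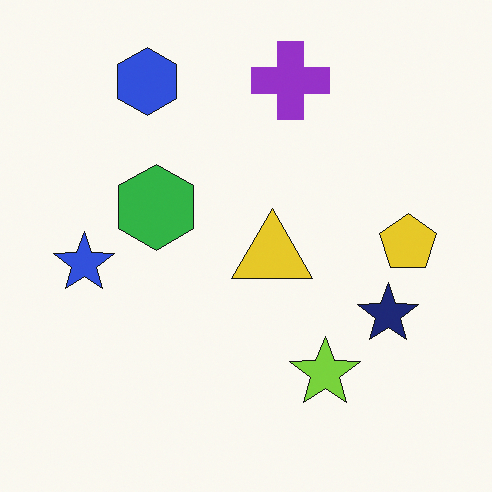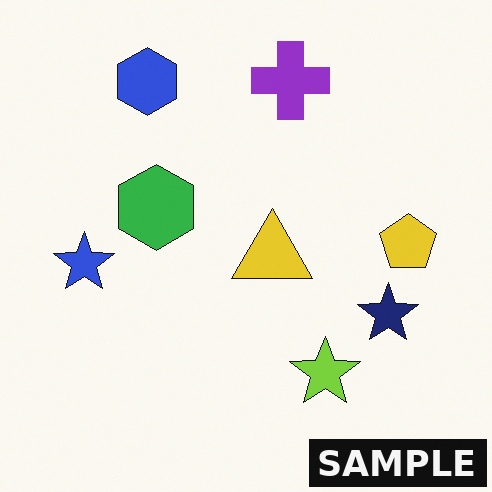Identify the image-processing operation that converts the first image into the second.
Watermarked with the text "SAMPLE" in the lower-right corner.

A dark label reading "SAMPLE" appears in the lower-right corner.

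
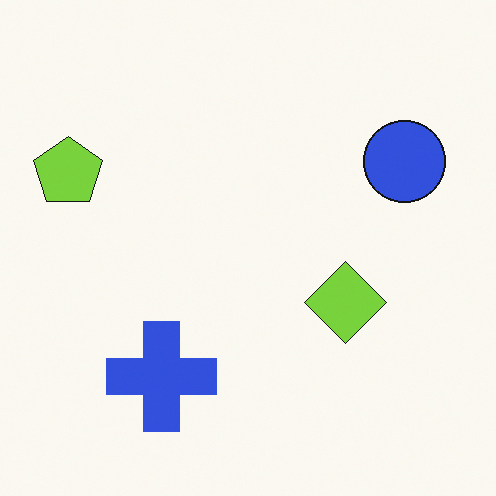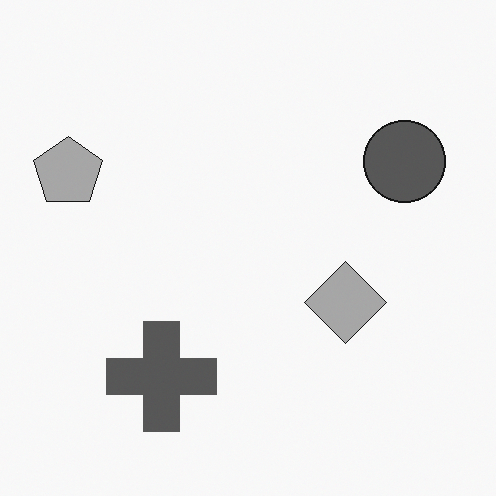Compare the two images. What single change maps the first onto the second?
The second image is the first converted to grayscale.

All color is removed — every shape is now a shade of grey.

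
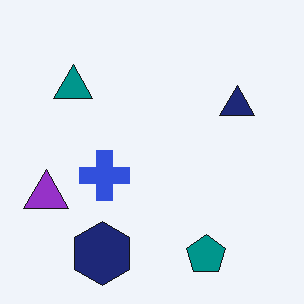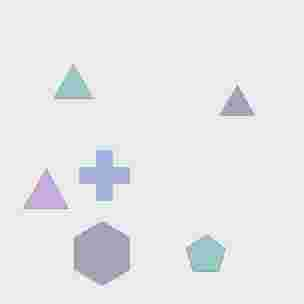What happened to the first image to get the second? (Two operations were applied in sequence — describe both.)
This is the original image given much lower contrast, then heavily JPEG-compressed with obvious blocking artifacts.

Tones are pushed toward mid-grey across the whole image — a global contrast change. Blocky 8×8 compression artifacts appear around shape edges and the flat background shows ringing — characteristic JPEG degradation.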